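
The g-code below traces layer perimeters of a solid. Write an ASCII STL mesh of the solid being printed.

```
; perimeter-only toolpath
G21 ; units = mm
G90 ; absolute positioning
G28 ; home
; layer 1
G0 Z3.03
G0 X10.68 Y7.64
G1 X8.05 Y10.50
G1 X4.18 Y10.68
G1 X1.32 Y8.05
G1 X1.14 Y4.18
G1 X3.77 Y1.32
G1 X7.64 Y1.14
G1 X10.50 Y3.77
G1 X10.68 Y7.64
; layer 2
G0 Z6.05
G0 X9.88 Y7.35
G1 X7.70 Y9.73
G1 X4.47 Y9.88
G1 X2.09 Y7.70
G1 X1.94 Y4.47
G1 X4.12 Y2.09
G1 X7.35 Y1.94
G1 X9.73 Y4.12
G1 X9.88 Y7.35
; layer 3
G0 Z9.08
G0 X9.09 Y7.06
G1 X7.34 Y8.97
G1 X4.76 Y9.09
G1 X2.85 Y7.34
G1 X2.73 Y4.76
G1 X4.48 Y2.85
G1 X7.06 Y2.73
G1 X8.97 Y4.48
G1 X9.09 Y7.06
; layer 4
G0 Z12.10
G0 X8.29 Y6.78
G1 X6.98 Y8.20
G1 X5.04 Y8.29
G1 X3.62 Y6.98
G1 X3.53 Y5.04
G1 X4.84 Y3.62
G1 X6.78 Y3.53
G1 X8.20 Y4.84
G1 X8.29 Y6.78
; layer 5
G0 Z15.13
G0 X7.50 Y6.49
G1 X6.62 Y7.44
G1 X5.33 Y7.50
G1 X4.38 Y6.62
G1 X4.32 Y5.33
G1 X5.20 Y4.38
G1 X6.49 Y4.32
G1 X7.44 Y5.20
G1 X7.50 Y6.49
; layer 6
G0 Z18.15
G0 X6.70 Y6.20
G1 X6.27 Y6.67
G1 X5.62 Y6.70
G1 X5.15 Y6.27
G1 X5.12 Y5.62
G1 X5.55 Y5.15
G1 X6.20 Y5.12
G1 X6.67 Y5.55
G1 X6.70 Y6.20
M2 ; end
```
solid part
  facet normal 0.0000 0.0000 -1.0000
    outer loop
      vertex 3.89 11.47 0.00
      vertex 8.41 11.26 0.00
      vertex 11.47 7.93 0.00
    endloop
  endfacet
  facet normal 0.0000 0.0000 -1.0000
    outer loop
      vertex 0.56 8.41 0.00
      vertex 3.89 11.47 0.00
      vertex 11.47 7.93 0.00
    endloop
  endfacet
  facet normal 0.0000 0.0000 -1.0000
    outer loop
      vertex 0.35 3.89 0.00
      vertex 0.56 8.41 0.00
      vertex 11.47 7.93 0.00
    endloop
  endfacet
  facet normal 0.0000 0.0000 -1.0000
    outer loop
      vertex 3.41 0.56 0.00
      vertex 0.35 3.89 0.00
      vertex 11.47 7.93 0.00
    endloop
  endfacet
  facet normal 0.0000 0.0000 -1.0000
    outer loop
      vertex 7.93 0.35 0.00
      vertex 3.41 0.56 0.00
      vertex 11.47 7.93 0.00
    endloop
  endfacet
  facet normal 0.0000 0.0000 -1.0000
    outer loop
      vertex 11.26 3.41 0.00
      vertex 7.93 0.35 0.00
      vertex 11.47 7.93 0.00
    endloop
  endfacet
  facet normal 0.7130 0.6552 0.2497
    outer loop
      vertex 11.47 7.93 0.00
      vertex 8.41 11.26 0.00
      vertex 5.91 5.91 21.18
    endloop
  endfacet
  facet normal 0.0449 0.9673 0.2496
    outer loop
      vertex 8.41 11.26 0.00
      vertex 3.89 11.47 0.00
      vertex 5.91 5.91 21.18
    endloop
  endfacet
  facet normal -0.6552 0.7130 0.2497
    outer loop
      vertex 3.89 11.47 0.00
      vertex 0.56 8.41 0.00
      vertex 5.91 5.91 21.18
    endloop
  endfacet
  facet normal -0.9673 0.0449 0.2496
    outer loop
      vertex 0.56 8.41 0.00
      vertex 0.35 3.89 0.00
      vertex 5.91 5.91 21.18
    endloop
  endfacet
  facet normal -0.7130 -0.6552 0.2497
    outer loop
      vertex 0.35 3.89 0.00
      vertex 3.41 0.56 0.00
      vertex 5.91 5.91 21.18
    endloop
  endfacet
  facet normal -0.0449 -0.9673 0.2496
    outer loop
      vertex 3.41 0.56 0.00
      vertex 7.93 0.35 0.00
      vertex 5.91 5.91 21.18
    endloop
  endfacet
  facet normal 0.6552 -0.7130 0.2497
    outer loop
      vertex 7.93 0.35 0.00
      vertex 11.26 3.41 0.00
      vertex 5.91 5.91 21.18
    endloop
  endfacet
  facet normal 0.9673 -0.0449 0.2496
    outer loop
      vertex 11.26 3.41 0.00
      vertex 11.47 7.93 0.00
      vertex 5.91 5.91 21.18
    endloop
  endfacet
endsolid part

The G0 Z moves step by Δz≈3.03 mm. The G1 loops shrink linearly with z, so the solid tapers from its base footprint up to z≈21.2. Closing with a flat bottom cap and the tapered top and triangulating gives 14 facets — a regular 8-sided pyramid, base circumscribed radius ≈ 5.91 mm, apex at z ≈ 21.2 mm.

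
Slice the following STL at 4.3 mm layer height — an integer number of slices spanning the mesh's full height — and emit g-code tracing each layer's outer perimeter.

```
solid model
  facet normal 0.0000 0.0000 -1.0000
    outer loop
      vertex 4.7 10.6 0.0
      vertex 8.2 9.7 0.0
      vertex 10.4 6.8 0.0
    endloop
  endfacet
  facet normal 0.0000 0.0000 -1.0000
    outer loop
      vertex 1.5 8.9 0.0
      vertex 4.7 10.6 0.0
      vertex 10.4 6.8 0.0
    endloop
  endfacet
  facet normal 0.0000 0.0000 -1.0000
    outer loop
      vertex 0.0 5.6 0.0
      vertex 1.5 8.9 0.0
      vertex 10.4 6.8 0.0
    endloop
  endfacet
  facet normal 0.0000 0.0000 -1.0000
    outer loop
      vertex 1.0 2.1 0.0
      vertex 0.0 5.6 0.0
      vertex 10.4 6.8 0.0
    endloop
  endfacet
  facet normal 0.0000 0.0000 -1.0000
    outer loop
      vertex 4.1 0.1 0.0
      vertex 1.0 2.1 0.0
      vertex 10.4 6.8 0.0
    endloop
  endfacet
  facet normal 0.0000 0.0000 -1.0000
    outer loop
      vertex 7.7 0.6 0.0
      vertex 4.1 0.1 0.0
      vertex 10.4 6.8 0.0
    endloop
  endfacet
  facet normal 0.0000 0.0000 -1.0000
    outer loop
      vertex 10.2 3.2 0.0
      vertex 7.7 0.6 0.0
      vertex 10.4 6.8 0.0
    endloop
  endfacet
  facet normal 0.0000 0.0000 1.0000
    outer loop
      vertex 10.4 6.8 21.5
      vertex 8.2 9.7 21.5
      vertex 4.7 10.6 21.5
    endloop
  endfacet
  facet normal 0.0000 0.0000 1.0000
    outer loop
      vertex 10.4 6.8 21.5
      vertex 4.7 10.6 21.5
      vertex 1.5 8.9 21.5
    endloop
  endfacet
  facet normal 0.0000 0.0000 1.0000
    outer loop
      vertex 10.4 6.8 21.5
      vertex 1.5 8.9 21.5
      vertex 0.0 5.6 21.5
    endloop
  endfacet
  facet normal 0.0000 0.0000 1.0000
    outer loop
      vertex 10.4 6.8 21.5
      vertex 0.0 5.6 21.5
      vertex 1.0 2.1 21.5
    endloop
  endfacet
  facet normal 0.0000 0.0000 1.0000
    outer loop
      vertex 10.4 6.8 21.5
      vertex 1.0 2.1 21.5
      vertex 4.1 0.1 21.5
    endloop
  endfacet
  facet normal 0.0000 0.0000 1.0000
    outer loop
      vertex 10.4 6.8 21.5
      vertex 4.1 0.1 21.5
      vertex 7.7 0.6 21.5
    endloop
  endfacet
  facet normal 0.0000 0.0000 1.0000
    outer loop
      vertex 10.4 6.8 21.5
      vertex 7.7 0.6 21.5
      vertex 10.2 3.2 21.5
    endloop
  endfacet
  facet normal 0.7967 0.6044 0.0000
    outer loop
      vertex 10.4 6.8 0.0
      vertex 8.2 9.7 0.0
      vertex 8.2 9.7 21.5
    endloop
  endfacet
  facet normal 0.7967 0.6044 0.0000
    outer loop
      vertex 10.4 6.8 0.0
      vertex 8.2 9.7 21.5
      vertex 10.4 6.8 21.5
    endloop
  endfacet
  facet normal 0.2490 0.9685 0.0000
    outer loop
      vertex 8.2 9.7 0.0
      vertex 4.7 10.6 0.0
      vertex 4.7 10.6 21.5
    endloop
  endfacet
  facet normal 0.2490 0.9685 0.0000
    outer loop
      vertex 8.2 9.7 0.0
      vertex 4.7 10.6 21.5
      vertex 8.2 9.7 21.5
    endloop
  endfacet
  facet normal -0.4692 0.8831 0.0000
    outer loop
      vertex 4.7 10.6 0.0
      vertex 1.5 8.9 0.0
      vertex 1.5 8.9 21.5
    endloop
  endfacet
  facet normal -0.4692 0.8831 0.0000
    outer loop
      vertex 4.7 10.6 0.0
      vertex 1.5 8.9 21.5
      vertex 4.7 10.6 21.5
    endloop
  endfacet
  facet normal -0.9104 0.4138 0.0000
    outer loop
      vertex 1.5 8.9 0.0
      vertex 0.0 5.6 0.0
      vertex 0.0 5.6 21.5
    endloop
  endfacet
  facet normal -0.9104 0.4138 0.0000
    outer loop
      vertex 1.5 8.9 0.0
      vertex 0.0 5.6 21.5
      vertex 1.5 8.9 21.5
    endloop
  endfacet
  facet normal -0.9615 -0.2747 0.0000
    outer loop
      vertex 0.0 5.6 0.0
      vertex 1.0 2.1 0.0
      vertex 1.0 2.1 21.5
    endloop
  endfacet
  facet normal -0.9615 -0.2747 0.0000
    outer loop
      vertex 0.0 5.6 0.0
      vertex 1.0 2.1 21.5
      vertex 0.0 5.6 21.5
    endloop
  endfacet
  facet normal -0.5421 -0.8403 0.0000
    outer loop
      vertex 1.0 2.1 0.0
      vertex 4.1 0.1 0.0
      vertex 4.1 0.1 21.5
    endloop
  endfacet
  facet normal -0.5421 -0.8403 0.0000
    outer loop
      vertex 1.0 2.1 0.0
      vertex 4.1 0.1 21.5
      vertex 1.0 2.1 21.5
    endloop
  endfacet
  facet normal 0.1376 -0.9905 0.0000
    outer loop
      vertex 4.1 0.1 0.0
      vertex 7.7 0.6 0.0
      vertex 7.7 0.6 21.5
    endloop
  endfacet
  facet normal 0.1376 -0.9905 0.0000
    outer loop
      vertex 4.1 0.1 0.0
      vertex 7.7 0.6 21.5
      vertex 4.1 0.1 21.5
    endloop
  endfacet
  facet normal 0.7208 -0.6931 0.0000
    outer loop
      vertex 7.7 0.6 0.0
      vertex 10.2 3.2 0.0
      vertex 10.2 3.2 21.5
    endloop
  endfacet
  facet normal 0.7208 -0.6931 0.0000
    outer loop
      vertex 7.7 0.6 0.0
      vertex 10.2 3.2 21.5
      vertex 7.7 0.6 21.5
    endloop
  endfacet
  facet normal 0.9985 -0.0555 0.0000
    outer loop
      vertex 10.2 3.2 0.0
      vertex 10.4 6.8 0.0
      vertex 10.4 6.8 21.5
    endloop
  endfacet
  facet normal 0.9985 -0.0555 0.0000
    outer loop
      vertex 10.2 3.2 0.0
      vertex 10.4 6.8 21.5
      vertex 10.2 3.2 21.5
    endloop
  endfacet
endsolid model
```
; perimeter-only toolpath
G21 ; units = mm
G90 ; absolute positioning
G28 ; home
; layer 1
G0 Z4.3
G0 X10.4 Y6.8
G1 X8.2 Y9.7
G1 X4.7 Y10.6
G1 X1.5 Y8.9
G1 X0.0 Y5.6
G1 X1.0 Y2.1
G1 X4.1 Y0.1
G1 X7.7 Y0.6
G1 X10.2 Y3.2
G1 X10.4 Y6.8
; layer 2
G0 Z8.6
G0 X10.4 Y6.8
G1 X8.2 Y9.7
G1 X4.7 Y10.6
G1 X1.5 Y8.9
G1 X0.0 Y5.6
G1 X1.0 Y2.1
G1 X4.1 Y0.1
G1 X7.7 Y0.6
G1 X10.2 Y3.2
G1 X10.4 Y6.8
; layer 3
G0 Z12.9
G0 X10.4 Y6.8
G1 X8.2 Y9.7
G1 X4.7 Y10.6
G1 X1.5 Y8.9
G1 X0.0 Y5.6
G1 X1.0 Y2.1
G1 X4.1 Y0.1
G1 X7.7 Y0.6
G1 X10.2 Y3.2
G1 X10.4 Y6.8
; layer 4
G0 Z17.2
G0 X10.4 Y6.8
G1 X8.2 Y9.7
G1 X4.7 Y10.6
G1 X1.5 Y8.9
G1 X0.0 Y5.6
G1 X1.0 Y2.1
G1 X4.1 Y0.1
G1 X7.7 Y0.6
G1 X10.2 Y3.2
G1 X10.4 Y6.8
; layer 5
G0 Z21.5
G0 X10.4 Y6.8
G1 X8.2 Y9.7
G1 X4.7 Y10.6
G1 X1.5 Y8.9
G1 X0.0 Y5.6
G1 X1.0 Y2.1
G1 X4.1 Y0.1
G1 X7.7 Y0.6
G1 X10.2 Y3.2
G1 X10.4 Y6.8
M2 ; end

The solid is a regular 9-sided prism (a cylinder approximated with 9 flat sides), circumscribed radius ≈ 5.3 mm, height ≈ 21.5 mm. Slicing at Δz = 4.3 mm — 5 equal slices spanning the solid's height, so layer i sits at z = i·h/5 — gives 5 non-empty perimeters. Each is a 9-segment closed polygon; G0 lifts to the layer z and rapids to the start vertex, then G1 traces the edges.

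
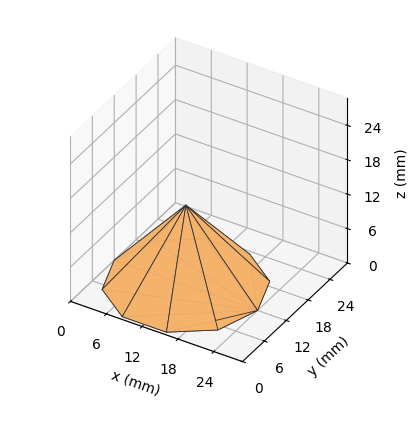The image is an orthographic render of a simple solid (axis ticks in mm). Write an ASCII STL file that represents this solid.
Reading the render: the shape is a regular 10-sided pyramid, base circumscribed radius ≈ 12 mm, apex at z ≈ 14 mm (dimensions read to the nearest mm from the axis ticks). For the STL, each face is triangulated and given an outward normal.

solid part
  facet normal 0.0000 0.0000 -1.0000
    outer loop
      vertex 15.7 23.4 0.0
      vertex 21.7 19.1 0.0
      vertex 24.0 12.0 0.0
    endloop
  endfacet
  facet normal 0.0000 0.0000 -1.0000
    outer loop
      vertex 8.3 23.4 0.0
      vertex 15.7 23.4 0.0
      vertex 24.0 12.0 0.0
    endloop
  endfacet
  facet normal 0.0000 0.0000 -1.0000
    outer loop
      vertex 2.3 19.1 0.0
      vertex 8.3 23.4 0.0
      vertex 24.0 12.0 0.0
    endloop
  endfacet
  facet normal 0.0000 0.0000 -1.0000
    outer loop
      vertex 0.0 12.0 0.0
      vertex 2.3 19.1 0.0
      vertex 24.0 12.0 0.0
    endloop
  endfacet
  facet normal 0.0000 0.0000 -1.0000
    outer loop
      vertex 2.3 4.9 0.0
      vertex 0.0 12.0 0.0
      vertex 24.0 12.0 0.0
    endloop
  endfacet
  facet normal 0.0000 0.0000 -1.0000
    outer loop
      vertex 8.3 0.6 0.0
      vertex 2.3 4.9 0.0
      vertex 24.0 12.0 0.0
    endloop
  endfacet
  facet normal 0.0000 0.0000 -1.0000
    outer loop
      vertex 15.7 0.6 0.0
      vertex 8.3 0.6 0.0
      vertex 24.0 12.0 0.0
    endloop
  endfacet
  facet normal 0.0000 0.0000 -1.0000
    outer loop
      vertex 21.7 4.9 0.0
      vertex 15.7 0.6 0.0
      vertex 24.0 12.0 0.0
    endloop
  endfacet
  facet normal 0.7373 0.2388 0.6320
    outer loop
      vertex 24.0 12.0 0.0
      vertex 21.7 19.1 0.0
      vertex 12.0 12.0 14.0
    endloop
  endfacet
  facet normal 0.4514 0.6298 0.6321
    outer loop
      vertex 21.7 19.1 0.0
      vertex 15.7 23.4 0.0
      vertex 12.0 12.0 14.0
    endloop
  endfacet
  facet normal 0.0000 0.7754 0.6314
    outer loop
      vertex 15.7 23.4 0.0
      vertex 8.3 23.4 0.0
      vertex 12.0 12.0 14.0
    endloop
  endfacet
  facet normal -0.4514 0.6298 0.6321
    outer loop
      vertex 8.3 23.4 0.0
      vertex 2.3 19.1 0.0
      vertex 12.0 12.0 14.0
    endloop
  endfacet
  facet normal -0.7373 0.2388 0.6320
    outer loop
      vertex 2.3 19.1 0.0
      vertex 0.0 12.0 0.0
      vertex 12.0 12.0 14.0
    endloop
  endfacet
  facet normal -0.7373 -0.2388 0.6320
    outer loop
      vertex 0.0 12.0 0.0
      vertex 2.3 4.9 0.0
      vertex 12.0 12.0 14.0
    endloop
  endfacet
  facet normal -0.4514 -0.6298 0.6321
    outer loop
      vertex 2.3 4.9 0.0
      vertex 8.3 0.6 0.0
      vertex 12.0 12.0 14.0
    endloop
  endfacet
  facet normal 0.0000 -0.7754 0.6314
    outer loop
      vertex 8.3 0.6 0.0
      vertex 15.7 0.6 0.0
      vertex 12.0 12.0 14.0
    endloop
  endfacet
  facet normal 0.4514 -0.6298 0.6321
    outer loop
      vertex 15.7 0.6 0.0
      vertex 21.7 4.9 0.0
      vertex 12.0 12.0 14.0
    endloop
  endfacet
  facet normal 0.7373 -0.2388 0.6320
    outer loop
      vertex 21.7 4.9 0.0
      vertex 24.0 12.0 0.0
      vertex 12.0 12.0 14.0
    endloop
  endfacet
endsolid part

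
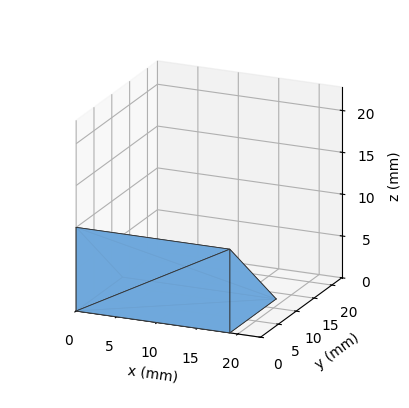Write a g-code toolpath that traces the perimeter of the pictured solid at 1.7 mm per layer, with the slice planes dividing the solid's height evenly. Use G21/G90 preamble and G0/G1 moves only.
Reading the render: the shape is a wedge (ramp): 19 × 13 mm base, rising to 10 mm along the y=0 edge and sloping linearly to z=0 at y=13 (dimensions read to the nearest mm from the axis ticks). For the g-code, the solid's height is divided into equal slices at the stated Δz and each level perimeter traced with G1 moves after a G0 lift.

; perimeter-only toolpath
G21 ; units = mm
G90 ; absolute positioning
G28 ; home
; layer 1
G0 Z1.7
G0 X0.0 Y0.0
G1 X19.0 Y0.0
G1 X19.0 Y10.8
G1 X0.0 Y10.8
G1 X0.0 Y0.0
; layer 2
G0 Z3.3
G0 X0.0 Y0.0
G1 X19.0 Y0.0
G1 X19.0 Y8.7
G1 X0.0 Y8.7
G1 X0.0 Y0.0
; layer 3
G0 Z5.0
G0 X0.0 Y0.0
G1 X19.0 Y0.0
G1 X19.0 Y6.5
G1 X0.0 Y6.5
G1 X0.0 Y0.0
; layer 4
G0 Z6.7
G0 X0.0 Y0.0
G1 X19.0 Y0.0
G1 X19.0 Y4.3
G1 X0.0 Y4.3
G1 X0.0 Y0.0
; layer 5
G0 Z8.3
G0 X0.0 Y0.0
G1 X19.0 Y0.0
G1 X19.0 Y2.2
G1 X0.0 Y2.2
G1 X0.0 Y0.0
M2 ; end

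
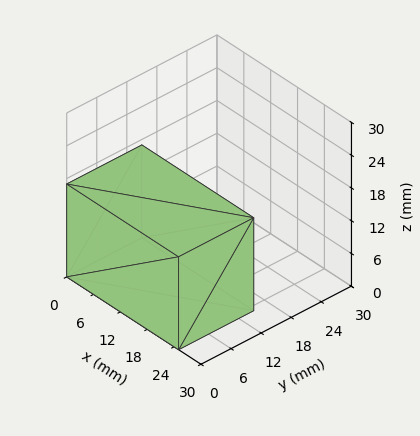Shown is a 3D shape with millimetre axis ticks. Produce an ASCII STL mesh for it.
Reading the render: the shape is a rectangular box, roughly 25 × 15 mm footprint and 17 mm tall (dimensions read to the nearest mm from the axis ticks). For the STL, each face is triangulated and given an outward normal.

solid part
  facet normal 0.0000 0.0000 -1.0000
    outer loop
      vertex 25.0 15.0 0.0
      vertex 25.0 0.0 0.0
      vertex 0.0 0.0 0.0
    endloop
  endfacet
  facet normal 0.0000 0.0000 -1.0000
    outer loop
      vertex 0.0 15.0 0.0
      vertex 25.0 15.0 0.0
      vertex 0.0 0.0 0.0
    endloop
  endfacet
  facet normal 0.0000 0.0000 1.0000
    outer loop
      vertex 0.0 0.0 17.0
      vertex 25.0 0.0 17.0
      vertex 25.0 15.0 17.0
    endloop
  endfacet
  facet normal 0.0000 0.0000 1.0000
    outer loop
      vertex 0.0 0.0 17.0
      vertex 25.0 15.0 17.0
      vertex 0.0 15.0 17.0
    endloop
  endfacet
  facet normal 0.0000 -1.0000 0.0000
    outer loop
      vertex 0.0 0.0 0.0
      vertex 25.0 0.0 0.0
      vertex 25.0 0.0 17.0
    endloop
  endfacet
  facet normal 0.0000 -1.0000 0.0000
    outer loop
      vertex 0.0 0.0 0.0
      vertex 25.0 0.0 17.0
      vertex 0.0 0.0 17.0
    endloop
  endfacet
  facet normal 0.0000 1.0000 0.0000
    outer loop
      vertex 25.0 15.0 17.0
      vertex 25.0 15.0 0.0
      vertex 0.0 15.0 0.0
    endloop
  endfacet
  facet normal 0.0000 1.0000 0.0000
    outer loop
      vertex 0.0 15.0 17.0
      vertex 25.0 15.0 17.0
      vertex 0.0 15.0 0.0
    endloop
  endfacet
  facet normal -1.0000 0.0000 0.0000
    outer loop
      vertex 0.0 15.0 17.0
      vertex 0.0 15.0 0.0
      vertex 0.0 0.0 0.0
    endloop
  endfacet
  facet normal -1.0000 0.0000 0.0000
    outer loop
      vertex 0.0 0.0 17.0
      vertex 0.0 15.0 17.0
      vertex 0.0 0.0 0.0
    endloop
  endfacet
  facet normal 1.0000 0.0000 0.0000
    outer loop
      vertex 25.0 0.0 0.0
      vertex 25.0 15.0 0.0
      vertex 25.0 15.0 17.0
    endloop
  endfacet
  facet normal 1.0000 0.0000 0.0000
    outer loop
      vertex 25.0 0.0 0.0
      vertex 25.0 15.0 17.0
      vertex 25.0 0.0 17.0
    endloop
  endfacet
endsolid part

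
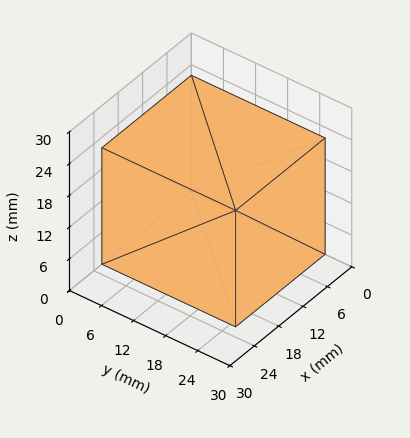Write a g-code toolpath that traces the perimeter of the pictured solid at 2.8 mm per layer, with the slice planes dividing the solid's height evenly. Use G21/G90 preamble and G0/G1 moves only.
Reading the render: the shape is a rectangular box, roughly 22 × 25 mm footprint and 22 mm tall (dimensions read to the nearest mm from the axis ticks). For the g-code, the solid's height is divided into equal slices at the stated Δz and each level perimeter traced with G1 moves after a G0 lift.

; perimeter-only toolpath
G21 ; units = mm
G90 ; absolute positioning
G28 ; home
; layer 1
G0 Z2.8
G0 X0.0 Y0.0
G1 X22.0 Y0.0
G1 X22.0 Y25.0
G1 X0.0 Y25.0
G1 X0.0 Y0.0
; layer 2
G0 Z5.5
G0 X0.0 Y0.0
G1 X22.0 Y0.0
G1 X22.0 Y25.0
G1 X0.0 Y25.0
G1 X0.0 Y0.0
; layer 3
G0 Z8.2
G0 X0.0 Y0.0
G1 X22.0 Y0.0
G1 X22.0 Y25.0
G1 X0.0 Y25.0
G1 X0.0 Y0.0
; layer 4
G0 Z11.0
G0 X0.0 Y0.0
G1 X22.0 Y0.0
G1 X22.0 Y25.0
G1 X0.0 Y25.0
G1 X0.0 Y0.0
; layer 5
G0 Z13.8
G0 X0.0 Y0.0
G1 X22.0 Y0.0
G1 X22.0 Y25.0
G1 X0.0 Y25.0
G1 X0.0 Y0.0
; layer 6
G0 Z16.5
G0 X0.0 Y0.0
G1 X22.0 Y0.0
G1 X22.0 Y25.0
G1 X0.0 Y25.0
G1 X0.0 Y0.0
; layer 7
G0 Z19.2
G0 X0.0 Y0.0
G1 X22.0 Y0.0
G1 X22.0 Y25.0
G1 X0.0 Y25.0
G1 X0.0 Y0.0
; layer 8
G0 Z22.0
G0 X0.0 Y0.0
G1 X22.0 Y0.0
G1 X22.0 Y25.0
G1 X0.0 Y25.0
G1 X0.0 Y0.0
M2 ; end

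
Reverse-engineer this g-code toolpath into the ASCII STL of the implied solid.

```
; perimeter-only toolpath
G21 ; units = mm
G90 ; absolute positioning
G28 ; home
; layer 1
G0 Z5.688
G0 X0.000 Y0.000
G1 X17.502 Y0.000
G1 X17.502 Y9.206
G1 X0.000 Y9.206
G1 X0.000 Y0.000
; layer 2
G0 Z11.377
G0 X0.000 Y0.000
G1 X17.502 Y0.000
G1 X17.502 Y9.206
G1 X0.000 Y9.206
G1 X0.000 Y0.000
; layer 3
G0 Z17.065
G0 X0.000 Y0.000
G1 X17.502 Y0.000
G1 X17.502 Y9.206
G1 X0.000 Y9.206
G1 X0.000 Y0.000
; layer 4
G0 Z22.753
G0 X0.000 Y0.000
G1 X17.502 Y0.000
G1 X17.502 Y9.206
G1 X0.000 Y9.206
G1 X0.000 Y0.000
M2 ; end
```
solid part
  facet normal 0.0000 0.0000 -1.0000
    outer loop
      vertex 17.502 9.206 0.000
      vertex 17.502 0.000 0.000
      vertex 0.000 0.000 0.000
    endloop
  endfacet
  facet normal 0.0000 0.0000 -1.0000
    outer loop
      vertex 0.000 9.206 0.000
      vertex 17.502 9.206 0.000
      vertex 0.000 0.000 0.000
    endloop
  endfacet
  facet normal 0.0000 0.0000 1.0000
    outer loop
      vertex 0.000 0.000 22.753
      vertex 17.502 0.000 22.753
      vertex 17.502 9.206 22.753
    endloop
  endfacet
  facet normal 0.0000 0.0000 1.0000
    outer loop
      vertex 0.000 0.000 22.753
      vertex 17.502 9.206 22.753
      vertex 0.000 9.206 22.753
    endloop
  endfacet
  facet normal 0.0000 -1.0000 0.0000
    outer loop
      vertex 0.000 0.000 0.000
      vertex 17.502 0.000 0.000
      vertex 17.502 0.000 22.753
    endloop
  endfacet
  facet normal 0.0000 -1.0000 0.0000
    outer loop
      vertex 0.000 0.000 0.000
      vertex 17.502 0.000 22.753
      vertex 0.000 0.000 22.753
    endloop
  endfacet
  facet normal 0.0000 1.0000 0.0000
    outer loop
      vertex 17.502 9.206 22.753
      vertex 17.502 9.206 0.000
      vertex 0.000 9.206 0.000
    endloop
  endfacet
  facet normal 0.0000 1.0000 0.0000
    outer loop
      vertex 0.000 9.206 22.753
      vertex 17.502 9.206 22.753
      vertex 0.000 9.206 0.000
    endloop
  endfacet
  facet normal -1.0000 0.0000 0.0000
    outer loop
      vertex 0.000 9.206 22.753
      vertex 0.000 9.206 0.000
      vertex 0.000 0.000 0.000
    endloop
  endfacet
  facet normal -1.0000 0.0000 0.0000
    outer loop
      vertex 0.000 0.000 22.753
      vertex 0.000 9.206 22.753
      vertex 0.000 0.000 0.000
    endloop
  endfacet
  facet normal 1.0000 0.0000 0.0000
    outer loop
      vertex 17.502 0.000 0.000
      vertex 17.502 9.206 0.000
      vertex 17.502 9.206 22.753
    endloop
  endfacet
  facet normal 1.0000 0.0000 0.0000
    outer loop
      vertex 17.502 0.000 0.000
      vertex 17.502 9.206 22.753
      vertex 17.502 0.000 22.753
    endloop
  endfacet
endsolid part

The G0 Z moves step by Δz≈5.688 mm. Every layer's G1 loop is the same polygon, so the solid is a straight extrusion of it from z=0 to z≈22.8. Closing with flat bottom and top caps and triangulating gives 12 facets — a rectangular box, roughly 17.5 × 9.21 mm footprint and 22.8 mm tall.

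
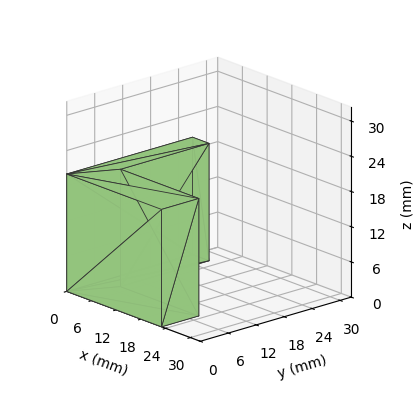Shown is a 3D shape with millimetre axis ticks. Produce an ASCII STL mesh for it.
Reading the render: the shape is an L-shaped prism: outer 23 × 27 mm, arm thicknesses ≈ 8 mm (horizontal) and 4 mm (vertical), extruded 20 mm in z (dimensions read to the nearest mm from the axis ticks). For the STL, each face is triangulated and given an outward normal.

solid part
  facet normal 0.0000 0.0000 -1.0000
    outer loop
      vertex 23.0 8.0 0.0
      vertex 23.0 0.0 0.0
      vertex 0.0 0.0 0.0
    endloop
  endfacet
  facet normal 0.0000 0.0000 -1.0000
    outer loop
      vertex 4.0 8.0 0.0
      vertex 23.0 8.0 0.0
      vertex 0.0 0.0 0.0
    endloop
  endfacet
  facet normal 0.0000 0.0000 -1.0000
    outer loop
      vertex 4.0 27.0 0.0
      vertex 4.0 8.0 0.0
      vertex 0.0 0.0 0.0
    endloop
  endfacet
  facet normal 0.0000 0.0000 -1.0000
    outer loop
      vertex 0.0 27.0 0.0
      vertex 4.0 27.0 0.0
      vertex 0.0 0.0 0.0
    endloop
  endfacet
  facet normal 0.0000 0.0000 1.0000
    outer loop
      vertex 0.0 0.0 20.0
      vertex 23.0 0.0 20.0
      vertex 23.0 8.0 20.0
    endloop
  endfacet
  facet normal 0.0000 0.0000 1.0000
    outer loop
      vertex 0.0 0.0 20.0
      vertex 23.0 8.0 20.0
      vertex 4.0 8.0 20.0
    endloop
  endfacet
  facet normal 0.0000 0.0000 1.0000
    outer loop
      vertex 0.0 0.0 20.0
      vertex 4.0 8.0 20.0
      vertex 4.0 27.0 20.0
    endloop
  endfacet
  facet normal 0.0000 0.0000 1.0000
    outer loop
      vertex 0.0 0.0 20.0
      vertex 4.0 27.0 20.0
      vertex 0.0 27.0 20.0
    endloop
  endfacet
  facet normal 0.0000 -1.0000 0.0000
    outer loop
      vertex 0.0 0.0 0.0
      vertex 23.0 0.0 0.0
      vertex 23.0 0.0 20.0
    endloop
  endfacet
  facet normal 0.0000 -1.0000 0.0000
    outer loop
      vertex 0.0 0.0 0.0
      vertex 23.0 0.0 20.0
      vertex 0.0 0.0 20.0
    endloop
  endfacet
  facet normal 1.0000 0.0000 0.0000
    outer loop
      vertex 23.0 0.0 0.0
      vertex 23.0 8.0 0.0
      vertex 23.0 8.0 20.0
    endloop
  endfacet
  facet normal 1.0000 0.0000 0.0000
    outer loop
      vertex 23.0 0.0 0.0
      vertex 23.0 8.0 20.0
      vertex 23.0 0.0 20.0
    endloop
  endfacet
  facet normal 0.0000 1.0000 0.0000
    outer loop
      vertex 23.0 8.0 0.0
      vertex 4.0 8.0 0.0
      vertex 4.0 8.0 20.0
    endloop
  endfacet
  facet normal 0.0000 1.0000 0.0000
    outer loop
      vertex 23.0 8.0 0.0
      vertex 4.0 8.0 20.0
      vertex 23.0 8.0 20.0
    endloop
  endfacet
  facet normal 1.0000 0.0000 0.0000
    outer loop
      vertex 4.0 8.0 0.0
      vertex 4.0 27.0 0.0
      vertex 4.0 27.0 20.0
    endloop
  endfacet
  facet normal 1.0000 0.0000 0.0000
    outer loop
      vertex 4.0 8.0 0.0
      vertex 4.0 27.0 20.0
      vertex 4.0 8.0 20.0
    endloop
  endfacet
  facet normal 0.0000 1.0000 0.0000
    outer loop
      vertex 4.0 27.0 0.0
      vertex 0.0 27.0 0.0
      vertex 0.0 27.0 20.0
    endloop
  endfacet
  facet normal 0.0000 1.0000 0.0000
    outer loop
      vertex 4.0 27.0 0.0
      vertex 0.0 27.0 20.0
      vertex 4.0 27.0 20.0
    endloop
  endfacet
  facet normal -1.0000 0.0000 0.0000
    outer loop
      vertex 0.0 27.0 0.0
      vertex 0.0 0.0 0.0
      vertex 0.0 0.0 20.0
    endloop
  endfacet
  facet normal -1.0000 0.0000 0.0000
    outer loop
      vertex 0.0 27.0 0.0
      vertex 0.0 0.0 20.0
      vertex 0.0 27.0 20.0
    endloop
  endfacet
endsolid part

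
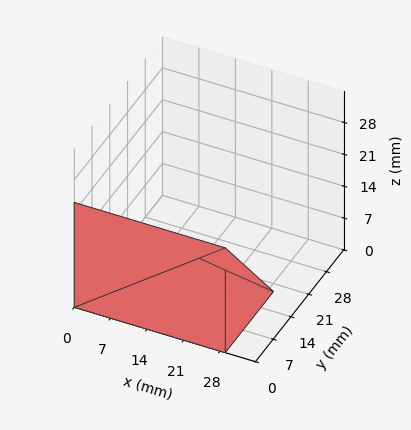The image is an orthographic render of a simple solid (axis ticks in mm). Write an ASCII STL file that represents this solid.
Reading the render: the shape is a wedge (ramp): 29 × 19 mm base, rising to 23 mm along the y=0 edge and sloping linearly to z=0 at y=19 (dimensions read to the nearest mm from the axis ticks). For the STL, each face is triangulated and given an outward normal.

solid part
  facet normal 0.0000 0.0000 -1.0000
    outer loop
      vertex 29.00 19.00 0.00
      vertex 29.00 0.00 0.00
      vertex 0.00 0.00 0.00
    endloop
  endfacet
  facet normal 0.0000 0.0000 -1.0000
    outer loop
      vertex 0.00 19.00 0.00
      vertex 29.00 19.00 0.00
      vertex 0.00 0.00 0.00
    endloop
  endfacet
  facet normal 0.0000 -1.0000 0.0000
    outer loop
      vertex 0.00 0.00 0.00
      vertex 29.00 0.00 0.00
      vertex 29.00 0.00 23.00
    endloop
  endfacet
  facet normal 0.0000 -1.0000 0.0000
    outer loop
      vertex 0.00 0.00 0.00
      vertex 29.00 0.00 23.00
      vertex 0.00 0.00 23.00
    endloop
  endfacet
  facet normal 0.0000 0.7710 0.6369
    outer loop
      vertex 0.00 0.00 23.00
      vertex 29.00 0.00 23.00
      vertex 29.00 19.00 0.00
    endloop
  endfacet
  facet normal 0.0000 0.7710 0.6369
    outer loop
      vertex 0.00 0.00 23.00
      vertex 29.00 19.00 0.00
      vertex 0.00 19.00 0.00
    endloop
  endfacet
  facet normal -1.0000 0.0000 0.0000
    outer loop
      vertex 0.00 0.00 23.00
      vertex 0.00 19.00 0.00
      vertex 0.00 0.00 0.00
    endloop
  endfacet
  facet normal 1.0000 0.0000 0.0000
    outer loop
      vertex 29.00 0.00 0.00
      vertex 29.00 19.00 0.00
      vertex 29.00 0.00 23.00
    endloop
  endfacet
endsolid part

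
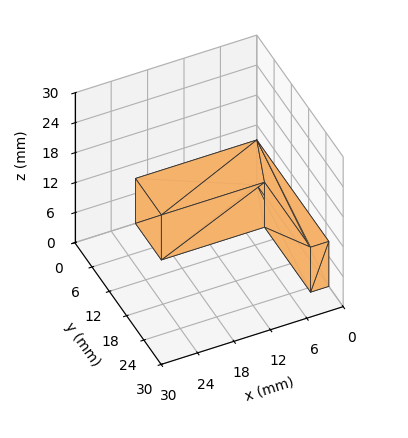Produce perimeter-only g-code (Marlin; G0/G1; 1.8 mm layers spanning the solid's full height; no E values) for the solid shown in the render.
Reading the render: the shape is an L-shaped prism: outer 20 × 25 mm, arm thicknesses ≈ 9 mm (horizontal) and 3 mm (vertical), extruded 9 mm in z (dimensions read to the nearest mm from the axis ticks). For the g-code, the solid's height is divided into equal slices at the stated Δz and each level perimeter traced with G1 moves after a G0 lift.

; perimeter-only toolpath
G21 ; units = mm
G90 ; absolute positioning
G28 ; home
; layer 1
G0 Z1.8
G0 X0.0 Y0.0
G1 X20.0 Y0.0
G1 X20.0 Y9.0
G1 X3.0 Y9.0
G1 X3.0 Y25.0
G1 X0.0 Y25.0
G1 X0.0 Y0.0
; layer 2
G0 Z3.6
G0 X0.0 Y0.0
G1 X20.0 Y0.0
G1 X20.0 Y9.0
G1 X3.0 Y9.0
G1 X3.0 Y25.0
G1 X0.0 Y25.0
G1 X0.0 Y0.0
; layer 3
G0 Z5.4
G0 X0.0 Y0.0
G1 X20.0 Y0.0
G1 X20.0 Y9.0
G1 X3.0 Y9.0
G1 X3.0 Y25.0
G1 X0.0 Y25.0
G1 X0.0 Y0.0
; layer 4
G0 Z7.2
G0 X0.0 Y0.0
G1 X20.0 Y0.0
G1 X20.0 Y9.0
G1 X3.0 Y9.0
G1 X3.0 Y25.0
G1 X0.0 Y25.0
G1 X0.0 Y0.0
; layer 5
G0 Z9.0
G0 X0.0 Y0.0
G1 X20.0 Y0.0
G1 X20.0 Y9.0
G1 X3.0 Y9.0
G1 X3.0 Y25.0
G1 X0.0 Y25.0
G1 X0.0 Y0.0
M2 ; end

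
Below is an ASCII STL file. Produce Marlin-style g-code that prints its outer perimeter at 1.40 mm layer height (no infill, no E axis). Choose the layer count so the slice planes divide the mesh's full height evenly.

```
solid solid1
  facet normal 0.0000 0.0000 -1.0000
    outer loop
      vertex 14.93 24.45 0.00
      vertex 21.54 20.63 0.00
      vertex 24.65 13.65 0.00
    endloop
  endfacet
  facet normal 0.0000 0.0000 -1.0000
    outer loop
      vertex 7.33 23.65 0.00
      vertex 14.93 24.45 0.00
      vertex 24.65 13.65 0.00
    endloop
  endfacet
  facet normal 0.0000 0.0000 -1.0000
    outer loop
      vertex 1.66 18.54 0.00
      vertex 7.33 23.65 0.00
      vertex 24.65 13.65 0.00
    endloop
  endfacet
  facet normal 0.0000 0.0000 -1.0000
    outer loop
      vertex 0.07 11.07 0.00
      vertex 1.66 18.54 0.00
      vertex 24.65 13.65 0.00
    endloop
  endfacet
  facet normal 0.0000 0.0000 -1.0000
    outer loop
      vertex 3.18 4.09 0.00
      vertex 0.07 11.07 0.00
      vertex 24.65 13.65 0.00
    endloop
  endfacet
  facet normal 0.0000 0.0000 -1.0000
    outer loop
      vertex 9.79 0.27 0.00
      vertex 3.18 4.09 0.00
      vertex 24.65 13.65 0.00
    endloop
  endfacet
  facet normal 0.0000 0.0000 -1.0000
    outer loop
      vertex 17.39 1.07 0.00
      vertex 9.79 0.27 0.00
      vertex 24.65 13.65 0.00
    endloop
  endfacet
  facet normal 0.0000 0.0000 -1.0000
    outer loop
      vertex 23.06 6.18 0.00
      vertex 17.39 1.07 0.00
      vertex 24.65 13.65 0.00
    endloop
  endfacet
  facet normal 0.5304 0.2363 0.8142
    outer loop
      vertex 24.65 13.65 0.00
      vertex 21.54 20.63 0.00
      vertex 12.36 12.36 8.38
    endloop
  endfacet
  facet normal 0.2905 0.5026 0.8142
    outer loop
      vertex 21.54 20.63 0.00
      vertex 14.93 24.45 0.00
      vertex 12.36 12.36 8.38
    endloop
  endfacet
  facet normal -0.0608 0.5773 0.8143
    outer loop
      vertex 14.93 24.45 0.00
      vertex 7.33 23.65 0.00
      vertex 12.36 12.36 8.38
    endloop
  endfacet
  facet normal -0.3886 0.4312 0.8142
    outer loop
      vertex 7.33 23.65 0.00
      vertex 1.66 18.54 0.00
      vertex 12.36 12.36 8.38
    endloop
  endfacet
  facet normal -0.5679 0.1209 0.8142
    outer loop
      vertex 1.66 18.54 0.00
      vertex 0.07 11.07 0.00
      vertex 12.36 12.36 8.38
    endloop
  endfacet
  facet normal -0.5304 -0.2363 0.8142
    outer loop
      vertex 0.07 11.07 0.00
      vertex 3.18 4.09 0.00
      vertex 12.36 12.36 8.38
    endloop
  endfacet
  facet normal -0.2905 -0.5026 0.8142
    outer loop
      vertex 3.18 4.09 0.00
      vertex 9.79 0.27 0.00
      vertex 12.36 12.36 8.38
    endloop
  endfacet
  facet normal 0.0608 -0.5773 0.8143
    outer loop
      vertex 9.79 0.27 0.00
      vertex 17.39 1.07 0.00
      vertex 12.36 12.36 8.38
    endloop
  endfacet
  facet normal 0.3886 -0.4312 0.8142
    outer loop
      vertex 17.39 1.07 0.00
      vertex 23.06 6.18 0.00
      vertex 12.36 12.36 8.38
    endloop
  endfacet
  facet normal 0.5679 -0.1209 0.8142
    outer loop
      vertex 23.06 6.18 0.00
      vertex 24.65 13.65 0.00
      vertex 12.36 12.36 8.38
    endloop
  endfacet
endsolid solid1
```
; perimeter-only toolpath
G21 ; units = mm
G90 ; absolute positioning
G28 ; home
; layer 1
G0 Z1.40
G0 X22.60 Y13.43
G1 X20.01 Y19.25
G1 X14.50 Y22.43
G1 X8.17 Y21.77
G1 X3.44 Y17.51
G1 X2.12 Y11.29
G1 X4.71 Y5.47
G1 X10.22 Y2.28
G1 X16.55 Y2.95
G1 X21.28 Y7.21
G1 X22.60 Y13.43
; layer 2
G0 Z2.79
G0 X20.55 Y13.22
G1 X18.48 Y17.87
G1 X14.07 Y20.42
G1 X9.01 Y19.89
G1 X5.23 Y16.48
G1 X4.17 Y11.50
G1 X6.24 Y6.85
G1 X10.65 Y4.30
G1 X15.71 Y4.83
G1 X19.49 Y8.24
G1 X20.55 Y13.22
; layer 3
G0 Z4.19
G0 X18.50 Y13.00
G1 X16.95 Y16.49
G1 X13.64 Y18.41
G1 X9.84 Y18.00
G1 X7.01 Y15.45
G1 X6.21 Y11.71
G1 X7.77 Y8.22
G1 X11.07 Y6.31
G1 X14.88 Y6.71
G1 X17.71 Y9.27
G1 X18.50 Y13.00
; layer 4
G0 Z5.59
G0 X16.46 Y12.79
G1 X15.42 Y15.12
G1 X13.22 Y16.39
G1 X10.68 Y16.12
G1 X8.79 Y14.42
G1 X8.26 Y11.93
G1 X9.30 Y9.60
G1 X11.50 Y8.33
G1 X14.04 Y8.60
G1 X15.93 Y10.30
G1 X16.46 Y12.79
; layer 5
G0 Z6.98
G0 X14.41 Y12.57
G1 X13.89 Y13.74
G1 X12.79 Y14.38
G1 X11.52 Y14.24
G1 X10.58 Y13.39
G1 X10.31 Y12.14
G1 X10.83 Y10.98
G1 X11.93 Y10.34
G1 X13.20 Y10.48
G1 X14.14 Y11.33
G1 X14.41 Y12.57
M2 ; end

The solid is a regular 10-sided pyramid, base circumscribed radius ≈ 12.4 mm, apex at z ≈ 8.38 mm. Slicing at Δz = 1.40 mm — 6 equal slices spanning the solid's height, so layer i sits at z = i·h/6 — gives 5 non-empty perimeters. Each is a 10-segment closed polygon; G0 lifts to the layer z and rapids to the start vertex, then G1 traces the edges. The cross-section shrinks linearly with z (the slice at the apex is degenerate and omitted).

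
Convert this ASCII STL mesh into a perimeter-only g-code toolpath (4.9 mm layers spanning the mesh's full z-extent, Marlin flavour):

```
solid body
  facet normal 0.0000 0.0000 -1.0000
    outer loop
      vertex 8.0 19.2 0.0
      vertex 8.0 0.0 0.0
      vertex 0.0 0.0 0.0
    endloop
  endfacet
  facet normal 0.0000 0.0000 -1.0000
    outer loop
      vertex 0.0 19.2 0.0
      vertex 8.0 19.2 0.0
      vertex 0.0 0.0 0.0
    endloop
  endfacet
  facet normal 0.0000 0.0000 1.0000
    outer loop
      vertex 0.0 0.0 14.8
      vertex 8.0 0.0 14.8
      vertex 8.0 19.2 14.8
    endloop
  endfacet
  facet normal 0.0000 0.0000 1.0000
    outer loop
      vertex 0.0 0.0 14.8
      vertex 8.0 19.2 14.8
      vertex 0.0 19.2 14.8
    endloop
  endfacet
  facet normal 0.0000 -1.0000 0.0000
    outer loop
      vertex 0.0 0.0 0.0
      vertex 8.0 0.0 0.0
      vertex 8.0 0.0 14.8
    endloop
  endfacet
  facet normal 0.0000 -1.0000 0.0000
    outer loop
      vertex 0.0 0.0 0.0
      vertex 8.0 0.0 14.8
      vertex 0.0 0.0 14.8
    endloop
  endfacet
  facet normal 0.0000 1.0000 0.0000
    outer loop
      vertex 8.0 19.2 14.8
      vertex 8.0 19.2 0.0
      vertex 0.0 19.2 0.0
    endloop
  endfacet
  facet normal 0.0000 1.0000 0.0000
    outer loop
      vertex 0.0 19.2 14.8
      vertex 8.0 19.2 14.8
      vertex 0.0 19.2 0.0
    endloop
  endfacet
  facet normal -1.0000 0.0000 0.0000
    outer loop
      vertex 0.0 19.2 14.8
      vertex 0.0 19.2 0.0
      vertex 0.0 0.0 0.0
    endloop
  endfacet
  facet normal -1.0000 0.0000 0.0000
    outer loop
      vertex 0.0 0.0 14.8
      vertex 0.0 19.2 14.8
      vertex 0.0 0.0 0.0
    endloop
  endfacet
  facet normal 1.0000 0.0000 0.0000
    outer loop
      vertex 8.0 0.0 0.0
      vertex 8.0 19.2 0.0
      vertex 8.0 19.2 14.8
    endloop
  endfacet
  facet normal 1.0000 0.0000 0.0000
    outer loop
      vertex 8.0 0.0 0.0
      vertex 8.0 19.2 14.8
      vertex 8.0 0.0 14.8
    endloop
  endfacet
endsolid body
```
; perimeter-only toolpath
G21 ; units = mm
G90 ; absolute positioning
G28 ; home
; layer 1
G0 Z4.9
G0 X0.0 Y0.0
G1 X8.0 Y0.0
G1 X8.0 Y19.2
G1 X0.0 Y19.2
G1 X0.0 Y0.0
; layer 2
G0 Z9.9
G0 X0.0 Y0.0
G1 X8.0 Y0.0
G1 X8.0 Y19.2
G1 X0.0 Y19.2
G1 X0.0 Y0.0
; layer 3
G0 Z14.8
G0 X0.0 Y0.0
G1 X8.0 Y0.0
G1 X8.0 Y19.2
G1 X0.0 Y19.2
G1 X0.0 Y0.0
M2 ; end

The solid is a rectangular box, roughly 8 × 19.2 mm footprint and 14.8 mm tall. Slicing at Δz = 4.9 mm — 3 equal slices spanning the solid's height, so layer i sits at z = i·h/3 — gives 3 non-empty perimeters. Each is a 4-segment closed polygon; G0 lifts to the layer z and rapids to the start vertex, then G1 traces the edges.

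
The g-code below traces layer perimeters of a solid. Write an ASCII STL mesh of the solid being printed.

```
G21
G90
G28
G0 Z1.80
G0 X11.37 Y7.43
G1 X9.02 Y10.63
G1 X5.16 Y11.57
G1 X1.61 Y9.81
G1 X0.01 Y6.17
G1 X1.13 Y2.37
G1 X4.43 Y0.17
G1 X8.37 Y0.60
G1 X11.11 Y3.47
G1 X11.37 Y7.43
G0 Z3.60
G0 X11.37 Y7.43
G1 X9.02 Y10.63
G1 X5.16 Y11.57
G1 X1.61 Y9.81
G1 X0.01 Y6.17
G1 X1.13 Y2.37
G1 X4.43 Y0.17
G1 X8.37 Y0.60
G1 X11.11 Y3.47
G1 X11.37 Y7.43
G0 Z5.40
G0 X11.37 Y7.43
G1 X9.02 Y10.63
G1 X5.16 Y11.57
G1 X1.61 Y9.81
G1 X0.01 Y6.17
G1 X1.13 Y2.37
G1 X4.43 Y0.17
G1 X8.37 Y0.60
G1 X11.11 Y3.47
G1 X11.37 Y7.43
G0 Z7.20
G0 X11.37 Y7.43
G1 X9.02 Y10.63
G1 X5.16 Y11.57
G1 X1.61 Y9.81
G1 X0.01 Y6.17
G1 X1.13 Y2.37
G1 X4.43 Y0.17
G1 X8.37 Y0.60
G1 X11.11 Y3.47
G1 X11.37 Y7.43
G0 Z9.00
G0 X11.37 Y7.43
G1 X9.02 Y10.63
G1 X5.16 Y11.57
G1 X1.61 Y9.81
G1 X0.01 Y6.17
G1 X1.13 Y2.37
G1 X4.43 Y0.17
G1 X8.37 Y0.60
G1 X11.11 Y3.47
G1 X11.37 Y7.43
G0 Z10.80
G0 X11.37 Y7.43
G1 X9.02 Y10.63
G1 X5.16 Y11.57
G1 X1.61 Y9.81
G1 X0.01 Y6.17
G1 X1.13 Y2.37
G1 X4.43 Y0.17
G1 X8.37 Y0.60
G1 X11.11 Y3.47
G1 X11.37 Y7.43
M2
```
solid part
  facet normal 0.0000 0.0000 -1.0000
    outer loop
      vertex 5.16 11.57 0.00
      vertex 9.02 10.63 0.00
      vertex 11.37 7.43 0.00
    endloop
  endfacet
  facet normal 0.0000 0.0000 -1.0000
    outer loop
      vertex 1.61 9.81 0.00
      vertex 5.16 11.57 0.00
      vertex 11.37 7.43 0.00
    endloop
  endfacet
  facet normal 0.0000 0.0000 -1.0000
    outer loop
      vertex 0.01 6.17 0.00
      vertex 1.61 9.81 0.00
      vertex 11.37 7.43 0.00
    endloop
  endfacet
  facet normal 0.0000 0.0000 -1.0000
    outer loop
      vertex 1.13 2.37 0.00
      vertex 0.01 6.17 0.00
      vertex 11.37 7.43 0.00
    endloop
  endfacet
  facet normal 0.0000 0.0000 -1.0000
    outer loop
      vertex 4.43 0.17 0.00
      vertex 1.13 2.37 0.00
      vertex 11.37 7.43 0.00
    endloop
  endfacet
  facet normal 0.0000 0.0000 -1.0000
    outer loop
      vertex 8.37 0.60 0.00
      vertex 4.43 0.17 0.00
      vertex 11.37 7.43 0.00
    endloop
  endfacet
  facet normal 0.0000 0.0000 -1.0000
    outer loop
      vertex 11.11 3.47 0.00
      vertex 8.37 0.60 0.00
      vertex 11.37 7.43 0.00
    endloop
  endfacet
  facet normal 0.0000 0.0000 1.0000
    outer loop
      vertex 11.37 7.43 10.80
      vertex 9.02 10.63 10.80
      vertex 5.16 11.57 10.80
    endloop
  endfacet
  facet normal 0.0000 0.0000 1.0000
    outer loop
      vertex 11.37 7.43 10.80
      vertex 5.16 11.57 10.80
      vertex 1.61 9.81 10.80
    endloop
  endfacet
  facet normal 0.0000 0.0000 1.0000
    outer loop
      vertex 11.37 7.43 10.80
      vertex 1.61 9.81 10.80
      vertex 0.01 6.17 10.80
    endloop
  endfacet
  facet normal 0.0000 0.0000 1.0000
    outer loop
      vertex 11.37 7.43 10.80
      vertex 0.01 6.17 10.80
      vertex 1.13 2.37 10.80
    endloop
  endfacet
  facet normal 0.0000 0.0000 1.0000
    outer loop
      vertex 11.37 7.43 10.80
      vertex 1.13 2.37 10.80
      vertex 4.43 0.17 10.80
    endloop
  endfacet
  facet normal 0.0000 0.0000 1.0000
    outer loop
      vertex 11.37 7.43 10.80
      vertex 4.43 0.17 10.80
      vertex 8.37 0.60 10.80
    endloop
  endfacet
  facet normal 0.0000 0.0000 1.0000
    outer loop
      vertex 11.37 7.43 10.80
      vertex 8.37 0.60 10.80
      vertex 11.11 3.47 10.80
    endloop
  endfacet
  facet normal 0.8060 0.5919 0.0000
    outer loop
      vertex 11.37 7.43 0.00
      vertex 9.02 10.63 0.00
      vertex 9.02 10.63 10.80
    endloop
  endfacet
  facet normal 0.8060 0.5919 0.0000
    outer loop
      vertex 11.37 7.43 0.00
      vertex 9.02 10.63 10.80
      vertex 11.37 7.43 10.80
    endloop
  endfacet
  facet normal 0.2366 0.9716 0.0000
    outer loop
      vertex 9.02 10.63 0.00
      vertex 5.16 11.57 0.00
      vertex 5.16 11.57 10.80
    endloop
  endfacet
  facet normal 0.2366 0.9716 0.0000
    outer loop
      vertex 9.02 10.63 0.00
      vertex 5.16 11.57 10.80
      vertex 9.02 10.63 10.80
    endloop
  endfacet
  facet normal -0.4442 0.8959 0.0000
    outer loop
      vertex 5.16 11.57 0.00
      vertex 1.61 9.81 0.00
      vertex 1.61 9.81 10.80
    endloop
  endfacet
  facet normal -0.4442 0.8959 0.0000
    outer loop
      vertex 5.16 11.57 0.00
      vertex 1.61 9.81 10.80
      vertex 5.16 11.57 10.80
    endloop
  endfacet
  facet normal -0.9155 0.4024 0.0000
    outer loop
      vertex 1.61 9.81 0.00
      vertex 0.01 6.17 0.00
      vertex 0.01 6.17 10.80
    endloop
  endfacet
  facet normal -0.9155 0.4024 0.0000
    outer loop
      vertex 1.61 9.81 0.00
      vertex 0.01 6.17 10.80
      vertex 1.61 9.81 10.80
    endloop
  endfacet
  facet normal -0.9592 -0.2827 0.0000
    outer loop
      vertex 0.01 6.17 0.00
      vertex 1.13 2.37 0.00
      vertex 1.13 2.37 10.80
    endloop
  endfacet
  facet normal -0.9592 -0.2827 0.0000
    outer loop
      vertex 0.01 6.17 0.00
      vertex 1.13 2.37 10.80
      vertex 0.01 6.17 10.80
    endloop
  endfacet
  facet normal -0.5547 -0.8321 0.0000
    outer loop
      vertex 1.13 2.37 0.00
      vertex 4.43 0.17 0.00
      vertex 4.43 0.17 10.80
    endloop
  endfacet
  facet normal -0.5547 -0.8321 0.0000
    outer loop
      vertex 1.13 2.37 0.00
      vertex 4.43 0.17 10.80
      vertex 1.13 2.37 10.80
    endloop
  endfacet
  facet normal 0.1085 -0.9941 0.0000
    outer loop
      vertex 4.43 0.17 0.00
      vertex 8.37 0.60 0.00
      vertex 8.37 0.60 10.80
    endloop
  endfacet
  facet normal 0.1085 -0.9941 0.0000
    outer loop
      vertex 4.43 0.17 0.00
      vertex 8.37 0.60 10.80
      vertex 4.43 0.17 10.80
    endloop
  endfacet
  facet normal 0.7233 -0.6905 0.0000
    outer loop
      vertex 8.37 0.60 0.00
      vertex 11.11 3.47 0.00
      vertex 11.11 3.47 10.80
    endloop
  endfacet
  facet normal 0.7233 -0.6905 0.0000
    outer loop
      vertex 8.37 0.60 0.00
      vertex 11.11 3.47 10.80
      vertex 8.37 0.60 10.80
    endloop
  endfacet
  facet normal 0.9979 -0.0655 0.0000
    outer loop
      vertex 11.11 3.47 0.00
      vertex 11.37 7.43 0.00
      vertex 11.37 7.43 10.80
    endloop
  endfacet
  facet normal 0.9979 -0.0655 0.0000
    outer loop
      vertex 11.11 3.47 0.00
      vertex 11.37 7.43 10.80
      vertex 11.11 3.47 10.80
    endloop
  endfacet
endsolid part

The G0 Z moves step by Δz≈1.80 mm. Every layer's G1 loop is the same polygon, so the solid is a straight extrusion of it from z=0 to z≈10.8. Closing with flat bottom and top caps and triangulating gives 32 facets — a regular 9-sided prism (a cylinder approximated with 9 flat sides), circumscribed radius ≈ 5.8 mm, height ≈ 10.8 mm.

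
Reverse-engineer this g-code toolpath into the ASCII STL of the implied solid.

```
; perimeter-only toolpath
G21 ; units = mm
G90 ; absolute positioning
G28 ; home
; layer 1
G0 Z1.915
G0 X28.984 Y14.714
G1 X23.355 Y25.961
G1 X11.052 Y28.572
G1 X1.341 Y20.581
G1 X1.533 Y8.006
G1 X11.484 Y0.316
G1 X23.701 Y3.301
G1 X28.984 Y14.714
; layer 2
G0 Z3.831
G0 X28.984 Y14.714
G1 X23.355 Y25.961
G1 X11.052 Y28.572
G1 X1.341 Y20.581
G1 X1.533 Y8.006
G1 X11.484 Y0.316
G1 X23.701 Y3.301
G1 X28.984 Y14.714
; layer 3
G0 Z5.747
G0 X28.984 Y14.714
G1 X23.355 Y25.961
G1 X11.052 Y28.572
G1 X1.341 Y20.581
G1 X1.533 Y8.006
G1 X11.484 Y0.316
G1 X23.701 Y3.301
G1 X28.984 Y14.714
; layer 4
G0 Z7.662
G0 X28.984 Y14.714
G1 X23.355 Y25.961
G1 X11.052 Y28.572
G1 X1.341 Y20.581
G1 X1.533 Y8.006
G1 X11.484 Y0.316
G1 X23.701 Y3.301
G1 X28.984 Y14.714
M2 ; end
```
solid part
  facet normal 0.0000 0.0000 -1.0000
    outer loop
      vertex 11.052 28.572 0.000
      vertex 23.355 25.961 0.000
      vertex 28.984 14.714 0.000
    endloop
  endfacet
  facet normal 0.0000 0.0000 -1.0000
    outer loop
      vertex 1.341 20.581 0.000
      vertex 11.052 28.572 0.000
      vertex 28.984 14.714 0.000
    endloop
  endfacet
  facet normal 0.0000 0.0000 -1.0000
    outer loop
      vertex 1.533 8.006 0.000
      vertex 1.341 20.581 0.000
      vertex 28.984 14.714 0.000
    endloop
  endfacet
  facet normal 0.0000 0.0000 -1.0000
    outer loop
      vertex 11.484 0.316 0.000
      vertex 1.533 8.006 0.000
      vertex 28.984 14.714 0.000
    endloop
  endfacet
  facet normal 0.0000 0.0000 -1.0000
    outer loop
      vertex 23.701 3.301 0.000
      vertex 11.484 0.316 0.000
      vertex 28.984 14.714 0.000
    endloop
  endfacet
  facet normal 0.0000 0.0000 1.0000
    outer loop
      vertex 28.984 14.714 7.662
      vertex 23.355 25.961 7.662
      vertex 11.052 28.572 7.662
    endloop
  endfacet
  facet normal 0.0000 0.0000 1.0000
    outer loop
      vertex 28.984 14.714 7.662
      vertex 11.052 28.572 7.662
      vertex 1.341 20.581 7.662
    endloop
  endfacet
  facet normal 0.0000 0.0000 1.0000
    outer loop
      vertex 28.984 14.714 7.662
      vertex 1.341 20.581 7.662
      vertex 1.533 8.006 7.662
    endloop
  endfacet
  facet normal 0.0000 0.0000 1.0000
    outer loop
      vertex 28.984 14.714 7.662
      vertex 1.533 8.006 7.662
      vertex 11.484 0.316 7.662
    endloop
  endfacet
  facet normal 0.0000 0.0000 1.0000
    outer loop
      vertex 28.984 14.714 7.662
      vertex 11.484 0.316 7.662
      vertex 23.701 3.301 7.662
    endloop
  endfacet
  facet normal 0.8943 0.4476 0.0000
    outer loop
      vertex 28.984 14.714 0.000
      vertex 23.355 25.961 0.000
      vertex 23.355 25.961 7.662
    endloop
  endfacet
  facet normal 0.8943 0.4476 0.0000
    outer loop
      vertex 28.984 14.714 0.000
      vertex 23.355 25.961 7.662
      vertex 28.984 14.714 7.662
    endloop
  endfacet
  facet normal 0.2076 0.9782 0.0000
    outer loop
      vertex 23.355 25.961 0.000
      vertex 11.052 28.572 0.000
      vertex 11.052 28.572 7.662
    endloop
  endfacet
  facet normal 0.2076 0.9782 0.0000
    outer loop
      vertex 23.355 25.961 0.000
      vertex 11.052 28.572 7.662
      vertex 23.355 25.961 7.662
    endloop
  endfacet
  facet normal -0.6354 0.7722 0.0000
    outer loop
      vertex 11.052 28.572 0.000
      vertex 1.341 20.581 0.000
      vertex 1.341 20.581 7.662
    endloop
  endfacet
  facet normal -0.6354 0.7722 0.0000
    outer loop
      vertex 11.052 28.572 0.000
      vertex 1.341 20.581 7.662
      vertex 11.052 28.572 7.662
    endloop
  endfacet
  facet normal -0.9999 -0.0153 0.0000
    outer loop
      vertex 1.341 20.581 0.000
      vertex 1.533 8.006 0.000
      vertex 1.533 8.006 7.662
    endloop
  endfacet
  facet normal -0.9999 -0.0153 0.0000
    outer loop
      vertex 1.341 20.581 0.000
      vertex 1.533 8.006 7.662
      vertex 1.341 20.581 7.662
    endloop
  endfacet
  facet normal -0.6115 -0.7913 0.0000
    outer loop
      vertex 1.533 8.006 0.000
      vertex 11.484 0.316 0.000
      vertex 11.484 0.316 7.662
    endloop
  endfacet
  facet normal -0.6115 -0.7913 0.0000
    outer loop
      vertex 1.533 8.006 0.000
      vertex 11.484 0.316 7.662
      vertex 1.533 8.006 7.662
    endloop
  endfacet
  facet normal 0.2373 -0.9714 0.0000
    outer loop
      vertex 11.484 0.316 0.000
      vertex 23.701 3.301 0.000
      vertex 23.701 3.301 7.662
    endloop
  endfacet
  facet normal 0.2373 -0.9714 0.0000
    outer loop
      vertex 11.484 0.316 0.000
      vertex 23.701 3.301 7.662
      vertex 11.484 0.316 7.662
    endloop
  endfacet
  facet normal 0.9075 -0.4201 0.0000
    outer loop
      vertex 23.701 3.301 0.000
      vertex 28.984 14.714 0.000
      vertex 28.984 14.714 7.662
    endloop
  endfacet
  facet normal 0.9075 -0.4201 0.0000
    outer loop
      vertex 23.701 3.301 0.000
      vertex 28.984 14.714 7.662
      vertex 23.701 3.301 7.662
    endloop
  endfacet
endsolid part

The G0 Z moves step by Δz≈1.915 mm. Every layer's G1 loop is the same polygon, so the solid is a straight extrusion of it from z=0 to z≈7.66. Closing with flat bottom and top caps and triangulating gives 24 facets — a regular 7-sided prism (a cylinder approximated with 7 flat sides), circumscribed radius ≈ 14.5 mm, height ≈ 7.66 mm.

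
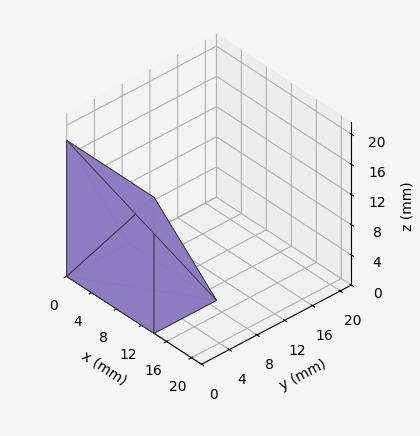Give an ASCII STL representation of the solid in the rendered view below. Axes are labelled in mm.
Reading the render: the shape is a wedge (ramp): 14 × 9 mm base, rising to 18 mm along the y=0 edge and sloping linearly to z=0 at y=9 (dimensions read to the nearest mm from the axis ticks). For the STL, each face is triangulated and given an outward normal.

solid part
  facet normal 0.0000 0.0000 -1.0000
    outer loop
      vertex 14.00 9.00 0.00
      vertex 14.00 0.00 0.00
      vertex 0.00 0.00 0.00
    endloop
  endfacet
  facet normal 0.0000 0.0000 -1.0000
    outer loop
      vertex 0.00 9.00 0.00
      vertex 14.00 9.00 0.00
      vertex 0.00 0.00 0.00
    endloop
  endfacet
  facet normal 0.0000 -1.0000 0.0000
    outer loop
      vertex 0.00 0.00 0.00
      vertex 14.00 0.00 0.00
      vertex 14.00 0.00 18.00
    endloop
  endfacet
  facet normal 0.0000 -1.0000 0.0000
    outer loop
      vertex 0.00 0.00 0.00
      vertex 14.00 0.00 18.00
      vertex 0.00 0.00 18.00
    endloop
  endfacet
  facet normal 0.0000 0.8944 0.4472
    outer loop
      vertex 0.00 0.00 18.00
      vertex 14.00 0.00 18.00
      vertex 14.00 9.00 0.00
    endloop
  endfacet
  facet normal 0.0000 0.8944 0.4472
    outer loop
      vertex 0.00 0.00 18.00
      vertex 14.00 9.00 0.00
      vertex 0.00 9.00 0.00
    endloop
  endfacet
  facet normal -1.0000 0.0000 0.0000
    outer loop
      vertex 0.00 0.00 18.00
      vertex 0.00 9.00 0.00
      vertex 0.00 0.00 0.00
    endloop
  endfacet
  facet normal 1.0000 0.0000 0.0000
    outer loop
      vertex 14.00 0.00 0.00
      vertex 14.00 9.00 0.00
      vertex 14.00 0.00 18.00
    endloop
  endfacet
endsolid part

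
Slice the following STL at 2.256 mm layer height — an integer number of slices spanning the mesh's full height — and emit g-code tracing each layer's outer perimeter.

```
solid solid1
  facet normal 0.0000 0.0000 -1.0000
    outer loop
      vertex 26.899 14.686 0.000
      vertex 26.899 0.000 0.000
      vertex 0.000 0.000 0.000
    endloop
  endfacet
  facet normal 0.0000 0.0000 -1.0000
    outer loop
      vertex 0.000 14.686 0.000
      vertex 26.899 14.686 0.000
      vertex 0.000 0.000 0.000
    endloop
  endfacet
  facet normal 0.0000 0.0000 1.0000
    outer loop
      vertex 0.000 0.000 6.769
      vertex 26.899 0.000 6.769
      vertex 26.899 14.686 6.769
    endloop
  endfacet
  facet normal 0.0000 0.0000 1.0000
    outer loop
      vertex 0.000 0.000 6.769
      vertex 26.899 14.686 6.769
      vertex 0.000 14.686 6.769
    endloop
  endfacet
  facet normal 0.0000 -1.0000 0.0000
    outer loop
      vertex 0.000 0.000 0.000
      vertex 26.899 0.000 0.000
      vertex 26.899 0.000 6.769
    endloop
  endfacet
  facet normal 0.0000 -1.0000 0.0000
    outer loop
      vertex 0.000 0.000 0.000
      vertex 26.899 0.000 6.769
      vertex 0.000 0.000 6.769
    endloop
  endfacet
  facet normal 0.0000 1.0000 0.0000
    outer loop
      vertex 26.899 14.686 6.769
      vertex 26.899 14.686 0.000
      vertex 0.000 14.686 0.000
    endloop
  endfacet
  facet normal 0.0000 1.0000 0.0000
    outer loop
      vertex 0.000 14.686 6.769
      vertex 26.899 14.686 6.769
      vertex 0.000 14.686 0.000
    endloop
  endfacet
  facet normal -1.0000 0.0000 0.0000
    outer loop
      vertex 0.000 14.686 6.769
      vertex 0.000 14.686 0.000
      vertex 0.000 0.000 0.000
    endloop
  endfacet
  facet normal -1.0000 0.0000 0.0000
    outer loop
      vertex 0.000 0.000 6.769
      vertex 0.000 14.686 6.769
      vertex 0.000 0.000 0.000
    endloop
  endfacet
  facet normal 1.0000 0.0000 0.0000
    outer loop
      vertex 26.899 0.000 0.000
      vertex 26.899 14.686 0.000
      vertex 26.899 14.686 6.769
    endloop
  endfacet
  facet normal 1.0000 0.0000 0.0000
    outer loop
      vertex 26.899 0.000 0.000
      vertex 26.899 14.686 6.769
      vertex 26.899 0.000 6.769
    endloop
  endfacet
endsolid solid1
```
; perimeter-only toolpath
G21 ; units = mm
G90 ; absolute positioning
G28 ; home
; layer 1
G0 Z2.256
G0 X0.000 Y0.000
G1 X26.899 Y0.000
G1 X26.899 Y14.686
G1 X0.000 Y14.686
G1 X0.000 Y0.000
; layer 2
G0 Z4.513
G0 X0.000 Y0.000
G1 X26.899 Y0.000
G1 X26.899 Y14.686
G1 X0.000 Y14.686
G1 X0.000 Y0.000
; layer 3
G0 Z6.769
G0 X0.000 Y0.000
G1 X26.899 Y0.000
G1 X26.899 Y14.686
G1 X0.000 Y14.686
G1 X0.000 Y0.000
M2 ; end

The solid is a rectangular box, roughly 26.9 × 14.7 mm footprint and 6.77 mm tall. Slicing at Δz = 2.256 mm — 3 equal slices spanning the solid's height, so layer i sits at z = i·h/3 — gives 3 non-empty perimeters. Each is a 4-segment closed polygon; G0 lifts to the layer z and rapids to the start vertex, then G1 traces the edges.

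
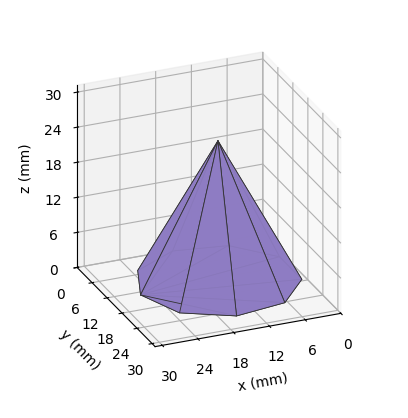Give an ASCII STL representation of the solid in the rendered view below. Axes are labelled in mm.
Reading the render: the shape is a regular 9-sided pyramid, base circumscribed radius ≈ 13 mm, apex at z ≈ 24 mm (dimensions read to the nearest mm from the axis ticks). For the STL, each face is triangulated and given an outward normal.

solid part
  facet normal 0.0000 0.0000 -1.0000
    outer loop
      vertex 15.257 25.803 0.000
      vertex 22.959 21.356 0.000
      vertex 26.000 13.000 0.000
    endloop
  endfacet
  facet normal 0.0000 0.0000 -1.0000
    outer loop
      vertex 6.500 24.258 0.000
      vertex 15.257 25.803 0.000
      vertex 26.000 13.000 0.000
    endloop
  endfacet
  facet normal 0.0000 0.0000 -1.0000
    outer loop
      vertex 0.784 17.446 0.000
      vertex 6.500 24.258 0.000
      vertex 26.000 13.000 0.000
    endloop
  endfacet
  facet normal 0.0000 0.0000 -1.0000
    outer loop
      vertex 0.784 8.554 0.000
      vertex 0.784 17.446 0.000
      vertex 26.000 13.000 0.000
    endloop
  endfacet
  facet normal 0.0000 0.0000 -1.0000
    outer loop
      vertex 6.500 1.742 0.000
      vertex 0.784 8.554 0.000
      vertex 26.000 13.000 0.000
    endloop
  endfacet
  facet normal 0.0000 0.0000 -1.0000
    outer loop
      vertex 15.257 0.197 0.000
      vertex 6.500 1.742 0.000
      vertex 26.000 13.000 0.000
    endloop
  endfacet
  facet normal 0.0000 0.0000 -1.0000
    outer loop
      vertex 22.959 4.644 0.000
      vertex 15.257 0.197 0.000
      vertex 26.000 13.000 0.000
    endloop
  endfacet
  facet normal 0.8375 0.3048 0.4536
    outer loop
      vertex 26.000 13.000 0.000
      vertex 22.959 21.356 0.000
      vertex 13.000 13.000 24.000
    endloop
  endfacet
  facet normal 0.4456 0.7718 0.4536
    outer loop
      vertex 22.959 21.356 0.000
      vertex 15.257 25.803 0.000
      vertex 13.000 13.000 24.000
    endloop
  endfacet
  facet normal -0.1548 0.8776 0.4536
    outer loop
      vertex 15.257 25.803 0.000
      vertex 6.500 24.258 0.000
      vertex 13.000 13.000 24.000
    endloop
  endfacet
  facet normal -0.6827 0.5729 0.4536
    outer loop
      vertex 6.500 24.258 0.000
      vertex 0.784 17.446 0.000
      vertex 13.000 13.000 24.000
    endloop
  endfacet
  facet normal -0.8912 0.0000 0.4536
    outer loop
      vertex 0.784 17.446 0.000
      vertex 0.784 8.554 0.000
      vertex 13.000 13.000 24.000
    endloop
  endfacet
  facet normal -0.6827 -0.5729 0.4536
    outer loop
      vertex 0.784 8.554 0.000
      vertex 6.500 1.742 0.000
      vertex 13.000 13.000 24.000
    endloop
  endfacet
  facet normal -0.1548 -0.8776 0.4536
    outer loop
      vertex 6.500 1.742 0.000
      vertex 15.257 0.197 0.000
      vertex 13.000 13.000 24.000
    endloop
  endfacet
  facet normal 0.4456 -0.7718 0.4536
    outer loop
      vertex 15.257 0.197 0.000
      vertex 22.959 4.644 0.000
      vertex 13.000 13.000 24.000
    endloop
  endfacet
  facet normal 0.8375 -0.3048 0.4536
    outer loop
      vertex 22.959 4.644 0.000
      vertex 26.000 13.000 0.000
      vertex 13.000 13.000 24.000
    endloop
  endfacet
endsolid part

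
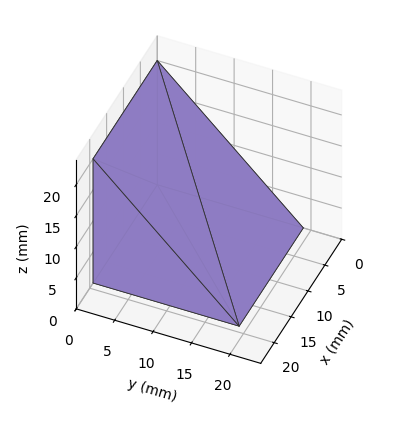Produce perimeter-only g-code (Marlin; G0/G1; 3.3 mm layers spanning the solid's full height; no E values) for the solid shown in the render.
Reading the render: the shape is a wedge (ramp): 19 × 19 mm base, rising to 20 mm along the y=0 edge and sloping linearly to z=0 at y=19 (dimensions read to the nearest mm from the axis ticks). For the g-code, the solid's height is divided into equal slices at the stated Δz and each level perimeter traced with G1 moves after a G0 lift.

; perimeter-only toolpath
G21 ; units = mm
G90 ; absolute positioning
G28 ; home
; layer 1
G0 Z3.3
G0 X0.0 Y0.0
G1 X19.0 Y0.0
G1 X19.0 Y15.8
G1 X0.0 Y15.8
G1 X0.0 Y0.0
; layer 2
G0 Z6.7
G0 X0.0 Y0.0
G1 X19.0 Y0.0
G1 X19.0 Y12.7
G1 X0.0 Y12.7
G1 X0.0 Y0.0
; layer 3
G0 Z10.0
G0 X0.0 Y0.0
G1 X19.0 Y0.0
G1 X19.0 Y9.5
G1 X0.0 Y9.5
G1 X0.0 Y0.0
; layer 4
G0 Z13.3
G0 X0.0 Y0.0
G1 X19.0 Y0.0
G1 X19.0 Y6.3
G1 X0.0 Y6.3
G1 X0.0 Y0.0
; layer 5
G0 Z16.7
G0 X0.0 Y0.0
G1 X19.0 Y0.0
G1 X19.0 Y3.2
G1 X0.0 Y3.2
G1 X0.0 Y0.0
M2 ; end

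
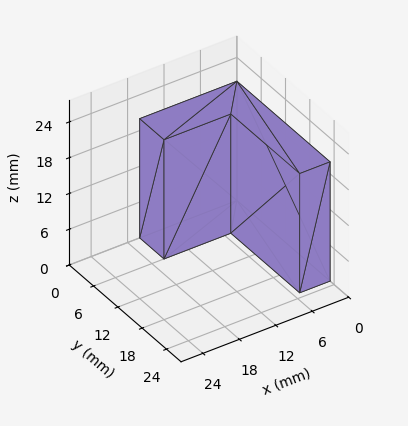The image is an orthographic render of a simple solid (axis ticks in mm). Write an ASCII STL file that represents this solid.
Reading the render: the shape is an L-shaped prism: outer 16 × 23 mm, arm thicknesses ≈ 6 mm (horizontal) and 5 mm (vertical), extruded 20 mm in z (dimensions read to the nearest mm from the axis ticks). For the STL, each face is triangulated and given an outward normal.

solid part
  facet normal 0.0000 0.0000 -1.0000
    outer loop
      vertex 16.00 6.00 0.00
      vertex 16.00 0.00 0.00
      vertex 0.00 0.00 0.00
    endloop
  endfacet
  facet normal 0.0000 0.0000 -1.0000
    outer loop
      vertex 5.00 6.00 0.00
      vertex 16.00 6.00 0.00
      vertex 0.00 0.00 0.00
    endloop
  endfacet
  facet normal 0.0000 0.0000 -1.0000
    outer loop
      vertex 5.00 23.00 0.00
      vertex 5.00 6.00 0.00
      vertex 0.00 0.00 0.00
    endloop
  endfacet
  facet normal 0.0000 0.0000 -1.0000
    outer loop
      vertex 0.00 23.00 0.00
      vertex 5.00 23.00 0.00
      vertex 0.00 0.00 0.00
    endloop
  endfacet
  facet normal 0.0000 0.0000 1.0000
    outer loop
      vertex 0.00 0.00 20.00
      vertex 16.00 0.00 20.00
      vertex 16.00 6.00 20.00
    endloop
  endfacet
  facet normal 0.0000 0.0000 1.0000
    outer loop
      vertex 0.00 0.00 20.00
      vertex 16.00 6.00 20.00
      vertex 5.00 6.00 20.00
    endloop
  endfacet
  facet normal 0.0000 0.0000 1.0000
    outer loop
      vertex 0.00 0.00 20.00
      vertex 5.00 6.00 20.00
      vertex 5.00 23.00 20.00
    endloop
  endfacet
  facet normal 0.0000 0.0000 1.0000
    outer loop
      vertex 0.00 0.00 20.00
      vertex 5.00 23.00 20.00
      vertex 0.00 23.00 20.00
    endloop
  endfacet
  facet normal 0.0000 -1.0000 0.0000
    outer loop
      vertex 0.00 0.00 0.00
      vertex 16.00 0.00 0.00
      vertex 16.00 0.00 20.00
    endloop
  endfacet
  facet normal 0.0000 -1.0000 0.0000
    outer loop
      vertex 0.00 0.00 0.00
      vertex 16.00 0.00 20.00
      vertex 0.00 0.00 20.00
    endloop
  endfacet
  facet normal 1.0000 0.0000 0.0000
    outer loop
      vertex 16.00 0.00 0.00
      vertex 16.00 6.00 0.00
      vertex 16.00 6.00 20.00
    endloop
  endfacet
  facet normal 1.0000 0.0000 0.0000
    outer loop
      vertex 16.00 0.00 0.00
      vertex 16.00 6.00 20.00
      vertex 16.00 0.00 20.00
    endloop
  endfacet
  facet normal 0.0000 1.0000 0.0000
    outer loop
      vertex 16.00 6.00 0.00
      vertex 5.00 6.00 0.00
      vertex 5.00 6.00 20.00
    endloop
  endfacet
  facet normal 0.0000 1.0000 0.0000
    outer loop
      vertex 16.00 6.00 0.00
      vertex 5.00 6.00 20.00
      vertex 16.00 6.00 20.00
    endloop
  endfacet
  facet normal 1.0000 0.0000 0.0000
    outer loop
      vertex 5.00 6.00 0.00
      vertex 5.00 23.00 0.00
      vertex 5.00 23.00 20.00
    endloop
  endfacet
  facet normal 1.0000 0.0000 0.0000
    outer loop
      vertex 5.00 6.00 0.00
      vertex 5.00 23.00 20.00
      vertex 5.00 6.00 20.00
    endloop
  endfacet
  facet normal 0.0000 1.0000 0.0000
    outer loop
      vertex 5.00 23.00 0.00
      vertex 0.00 23.00 0.00
      vertex 0.00 23.00 20.00
    endloop
  endfacet
  facet normal 0.0000 1.0000 0.0000
    outer loop
      vertex 5.00 23.00 0.00
      vertex 0.00 23.00 20.00
      vertex 5.00 23.00 20.00
    endloop
  endfacet
  facet normal -1.0000 0.0000 0.0000
    outer loop
      vertex 0.00 23.00 0.00
      vertex 0.00 0.00 0.00
      vertex 0.00 0.00 20.00
    endloop
  endfacet
  facet normal -1.0000 0.0000 0.0000
    outer loop
      vertex 0.00 23.00 0.00
      vertex 0.00 0.00 20.00
      vertex 0.00 23.00 20.00
    endloop
  endfacet
endsolid part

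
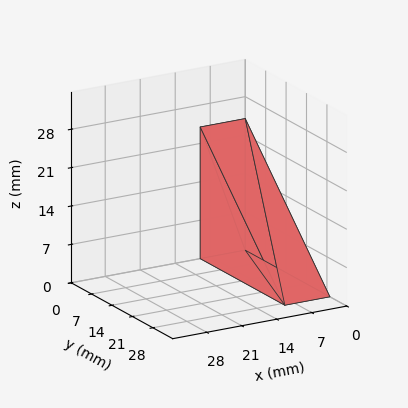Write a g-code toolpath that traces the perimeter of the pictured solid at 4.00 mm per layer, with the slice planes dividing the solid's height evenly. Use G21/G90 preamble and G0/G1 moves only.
Reading the render: the shape is a wedge (ramp): 9 × 29 mm base, rising to 24 mm along the y=0 edge and sloping linearly to z=0 at y=29 (dimensions read to the nearest mm from the axis ticks). For the g-code, the solid's height is divided into equal slices at the stated Δz and each level perimeter traced with G1 moves after a G0 lift.

; perimeter-only toolpath
G21 ; units = mm
G90 ; absolute positioning
G28 ; home
; layer 1
G0 Z4.00
G0 X0.00 Y0.00
G1 X9.00 Y0.00
G1 X9.00 Y24.17
G1 X0.00 Y24.17
G1 X0.00 Y0.00
; layer 2
G0 Z8.00
G0 X0.00 Y0.00
G1 X9.00 Y0.00
G1 X9.00 Y19.33
G1 X0.00 Y19.33
G1 X0.00 Y0.00
; layer 3
G0 Z12.00
G0 X0.00 Y0.00
G1 X9.00 Y0.00
G1 X9.00 Y14.50
G1 X0.00 Y14.50
G1 X0.00 Y0.00
; layer 4
G0 Z16.00
G0 X0.00 Y0.00
G1 X9.00 Y0.00
G1 X9.00 Y9.67
G1 X0.00 Y9.67
G1 X0.00 Y0.00
; layer 5
G0 Z20.00
G0 X0.00 Y0.00
G1 X9.00 Y0.00
G1 X9.00 Y4.83
G1 X0.00 Y4.83
G1 X0.00 Y0.00
M2 ; end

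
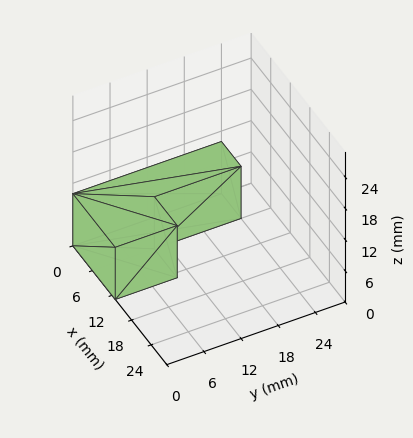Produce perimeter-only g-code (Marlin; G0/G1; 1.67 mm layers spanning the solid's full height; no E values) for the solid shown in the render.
Reading the render: the shape is an L-shaped prism: outer 13 × 24 mm, arm thicknesses ≈ 10 mm (horizontal) and 6 mm (vertical), extruded 10 mm in z (dimensions read to the nearest mm from the axis ticks). For the g-code, the solid's height is divided into equal slices at the stated Δz and each level perimeter traced with G1 moves after a G0 lift.

; perimeter-only toolpath
G21 ; units = mm
G90 ; absolute positioning
G28 ; home
; layer 1
G0 Z1.67
G0 X0.00 Y0.00
G1 X13.00 Y0.00
G1 X13.00 Y10.00
G1 X6.00 Y10.00
G1 X6.00 Y24.00
G1 X0.00 Y24.00
G1 X0.00 Y0.00
; layer 2
G0 Z3.33
G0 X0.00 Y0.00
G1 X13.00 Y0.00
G1 X13.00 Y10.00
G1 X6.00 Y10.00
G1 X6.00 Y24.00
G1 X0.00 Y24.00
G1 X0.00 Y0.00
; layer 3
G0 Z5.00
G0 X0.00 Y0.00
G1 X13.00 Y0.00
G1 X13.00 Y10.00
G1 X6.00 Y10.00
G1 X6.00 Y24.00
G1 X0.00 Y24.00
G1 X0.00 Y0.00
; layer 4
G0 Z6.67
G0 X0.00 Y0.00
G1 X13.00 Y0.00
G1 X13.00 Y10.00
G1 X6.00 Y10.00
G1 X6.00 Y24.00
G1 X0.00 Y24.00
G1 X0.00 Y0.00
; layer 5
G0 Z8.33
G0 X0.00 Y0.00
G1 X13.00 Y0.00
G1 X13.00 Y10.00
G1 X6.00 Y10.00
G1 X6.00 Y24.00
G1 X0.00 Y24.00
G1 X0.00 Y0.00
; layer 6
G0 Z10.00
G0 X0.00 Y0.00
G1 X13.00 Y0.00
G1 X13.00 Y10.00
G1 X6.00 Y10.00
G1 X6.00 Y24.00
G1 X0.00 Y24.00
G1 X0.00 Y0.00
M2 ; end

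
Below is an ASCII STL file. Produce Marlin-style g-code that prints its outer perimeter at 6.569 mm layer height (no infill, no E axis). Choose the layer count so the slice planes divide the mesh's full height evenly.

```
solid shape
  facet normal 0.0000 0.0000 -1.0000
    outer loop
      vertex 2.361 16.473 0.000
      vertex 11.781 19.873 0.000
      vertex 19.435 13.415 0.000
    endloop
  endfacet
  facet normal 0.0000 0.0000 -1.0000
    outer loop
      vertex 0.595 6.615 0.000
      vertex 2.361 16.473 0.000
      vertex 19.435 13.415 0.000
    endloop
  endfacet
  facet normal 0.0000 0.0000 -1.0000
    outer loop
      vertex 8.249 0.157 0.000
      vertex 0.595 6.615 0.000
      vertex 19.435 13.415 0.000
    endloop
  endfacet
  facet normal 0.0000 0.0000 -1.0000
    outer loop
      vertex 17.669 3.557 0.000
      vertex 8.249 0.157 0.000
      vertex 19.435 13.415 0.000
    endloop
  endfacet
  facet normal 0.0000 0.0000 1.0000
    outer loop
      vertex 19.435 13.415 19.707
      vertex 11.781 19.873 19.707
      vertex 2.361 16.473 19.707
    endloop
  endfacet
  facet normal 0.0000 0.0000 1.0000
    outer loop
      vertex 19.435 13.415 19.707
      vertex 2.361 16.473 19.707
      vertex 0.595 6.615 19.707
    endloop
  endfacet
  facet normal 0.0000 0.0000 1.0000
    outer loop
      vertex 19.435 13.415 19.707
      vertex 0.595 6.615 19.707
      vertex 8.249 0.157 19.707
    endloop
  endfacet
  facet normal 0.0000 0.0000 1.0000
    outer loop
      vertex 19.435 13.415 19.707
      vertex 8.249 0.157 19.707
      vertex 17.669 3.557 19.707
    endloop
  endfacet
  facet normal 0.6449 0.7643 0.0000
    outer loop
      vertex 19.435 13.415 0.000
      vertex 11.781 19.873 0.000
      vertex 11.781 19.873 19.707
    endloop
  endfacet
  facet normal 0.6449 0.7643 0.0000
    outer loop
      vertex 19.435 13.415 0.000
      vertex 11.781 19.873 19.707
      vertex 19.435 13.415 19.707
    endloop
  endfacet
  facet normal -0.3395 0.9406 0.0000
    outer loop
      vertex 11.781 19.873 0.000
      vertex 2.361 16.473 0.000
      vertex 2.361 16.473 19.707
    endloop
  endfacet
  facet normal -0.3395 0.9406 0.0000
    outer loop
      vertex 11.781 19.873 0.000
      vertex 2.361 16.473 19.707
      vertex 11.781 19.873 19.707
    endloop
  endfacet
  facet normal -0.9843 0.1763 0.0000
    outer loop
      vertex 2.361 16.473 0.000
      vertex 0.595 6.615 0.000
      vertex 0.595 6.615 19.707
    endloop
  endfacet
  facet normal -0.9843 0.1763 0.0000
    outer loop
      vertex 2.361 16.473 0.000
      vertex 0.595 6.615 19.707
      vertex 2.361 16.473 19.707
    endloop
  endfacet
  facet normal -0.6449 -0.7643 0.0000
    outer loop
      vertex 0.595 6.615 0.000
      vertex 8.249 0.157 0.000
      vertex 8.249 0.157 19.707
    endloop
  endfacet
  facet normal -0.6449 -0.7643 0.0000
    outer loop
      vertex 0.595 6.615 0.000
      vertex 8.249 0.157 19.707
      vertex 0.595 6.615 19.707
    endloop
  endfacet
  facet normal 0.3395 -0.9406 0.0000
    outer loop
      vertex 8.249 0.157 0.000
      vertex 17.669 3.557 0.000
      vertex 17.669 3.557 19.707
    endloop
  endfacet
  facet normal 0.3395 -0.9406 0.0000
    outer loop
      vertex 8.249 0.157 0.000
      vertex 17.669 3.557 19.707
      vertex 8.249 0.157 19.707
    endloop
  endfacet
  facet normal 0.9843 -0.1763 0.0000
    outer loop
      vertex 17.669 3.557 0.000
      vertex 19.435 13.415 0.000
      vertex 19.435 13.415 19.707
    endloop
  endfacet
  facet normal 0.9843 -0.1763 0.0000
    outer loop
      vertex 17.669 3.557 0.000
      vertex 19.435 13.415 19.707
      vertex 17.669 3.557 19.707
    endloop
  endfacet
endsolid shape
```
; perimeter-only toolpath
G21 ; units = mm
G90 ; absolute positioning
G28 ; home
; layer 1
G0 Z6.569
G0 X19.435 Y13.415
G1 X11.781 Y19.873
G1 X2.361 Y16.473
G1 X0.595 Y6.615
G1 X8.249 Y0.157
G1 X17.669 Y3.557
G1 X19.435 Y13.415
; layer 2
G0 Z13.138
G0 X19.435 Y13.415
G1 X11.781 Y19.873
G1 X2.361 Y16.473
G1 X0.595 Y6.615
G1 X8.249 Y0.157
G1 X17.669 Y3.557
G1 X19.435 Y13.415
; layer 3
G0 Z19.707
G0 X19.435 Y13.415
G1 X11.781 Y19.873
G1 X2.361 Y16.473
G1 X0.595 Y6.615
G1 X8.249 Y0.157
G1 X17.669 Y3.557
G1 X19.435 Y13.415
M2 ; end

The solid is a regular 6-sided prism (a cylinder approximated with 6 flat sides), circumscribed radius ≈ 10 mm, height ≈ 19.7 mm. Slicing at Δz = 6.569 mm — 3 equal slices spanning the solid's height, so layer i sits at z = i·h/3 — gives 3 non-empty perimeters. Each is a 6-segment closed polygon; G0 lifts to the layer z and rapids to the start vertex, then G1 traces the edges.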